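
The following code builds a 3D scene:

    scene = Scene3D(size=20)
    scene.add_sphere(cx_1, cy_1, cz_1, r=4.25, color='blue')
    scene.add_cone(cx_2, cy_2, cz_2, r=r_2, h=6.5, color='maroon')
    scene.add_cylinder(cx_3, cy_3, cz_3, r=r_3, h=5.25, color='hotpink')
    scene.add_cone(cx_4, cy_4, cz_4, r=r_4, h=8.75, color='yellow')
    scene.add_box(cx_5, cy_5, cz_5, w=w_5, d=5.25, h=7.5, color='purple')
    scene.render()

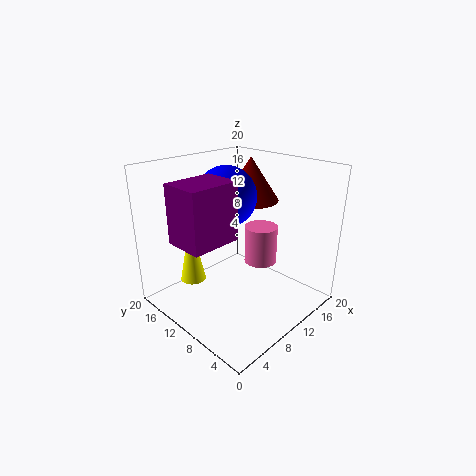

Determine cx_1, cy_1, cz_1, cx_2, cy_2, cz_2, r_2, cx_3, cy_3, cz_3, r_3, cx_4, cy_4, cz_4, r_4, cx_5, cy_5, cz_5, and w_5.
cx_1 = 10.5; cy_1 = 12.75; cz_1 = 15.25; cx_2 = 15.75; cy_2 = 13; cz_2 = 13.5; r_2 = 4.25; cx_3 = 12.25; cy_3 = 7.75; cz_3 = 6.5; r_3 = 2.25; cx_4 = 4.75; cy_4 = 13.75; cz_4 = 4.25; r_4 = 1.75; cx_5 = 0.75; cy_5 = 7.5; cz_5 = 11.5; w_5 = 6.75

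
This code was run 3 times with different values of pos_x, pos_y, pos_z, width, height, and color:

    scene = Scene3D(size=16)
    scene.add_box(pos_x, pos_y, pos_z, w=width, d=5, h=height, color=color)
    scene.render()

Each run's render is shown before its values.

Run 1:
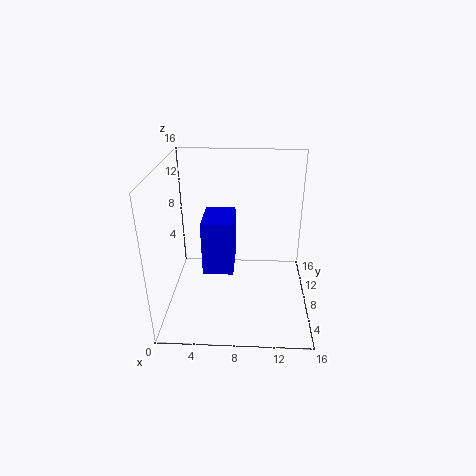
pos_x = 4, pos_y = 7, pos_z = 3.75, width = 3.5, height = 6.25, color = 'blue'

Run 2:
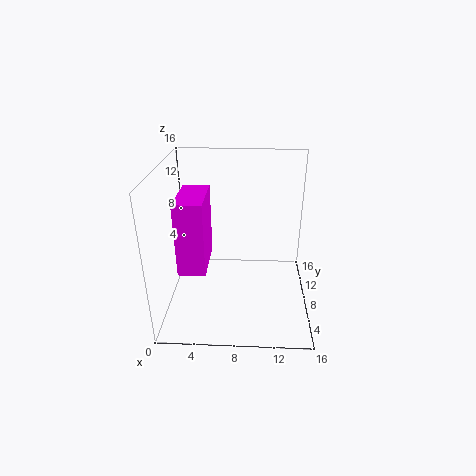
pos_x = 3, pos_y = 0.25, pos_z = 8.25, width = 2.5, height = 6.75, color = 'magenta'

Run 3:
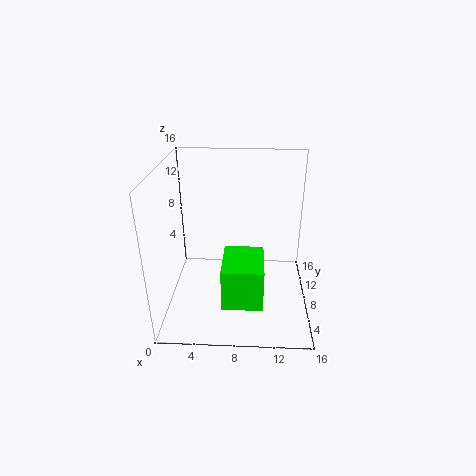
pos_x = 6.75, pos_y = 0.75, pos_z = 4, width = 4, height = 4.25, color = 'lime'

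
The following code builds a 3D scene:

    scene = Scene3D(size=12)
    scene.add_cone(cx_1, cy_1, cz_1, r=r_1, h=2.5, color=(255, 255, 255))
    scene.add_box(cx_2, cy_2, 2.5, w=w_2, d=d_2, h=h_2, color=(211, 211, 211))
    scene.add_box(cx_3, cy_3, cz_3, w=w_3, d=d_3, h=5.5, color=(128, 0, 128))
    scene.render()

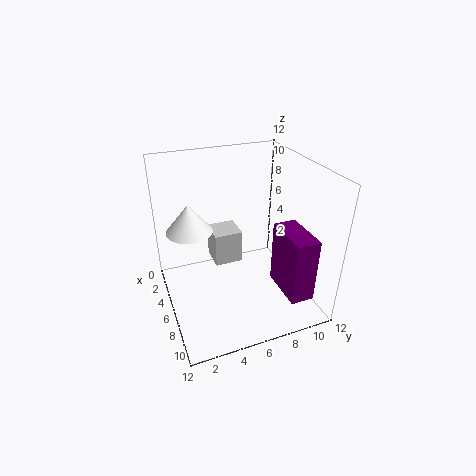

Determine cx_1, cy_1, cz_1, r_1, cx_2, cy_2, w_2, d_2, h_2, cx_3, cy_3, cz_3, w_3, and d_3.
cx_1 = 3.5
cy_1 = 2.5
cz_1 = 6
r_1 = 2
cx_2 = 2
cy_2 = 4.5
w_2 = 2.5
d_2 = 2.5
h_2 = 3
cx_3 = 6.5
cy_3 = 9
cz_3 = 1.5
w_3 = 4
d_3 = 2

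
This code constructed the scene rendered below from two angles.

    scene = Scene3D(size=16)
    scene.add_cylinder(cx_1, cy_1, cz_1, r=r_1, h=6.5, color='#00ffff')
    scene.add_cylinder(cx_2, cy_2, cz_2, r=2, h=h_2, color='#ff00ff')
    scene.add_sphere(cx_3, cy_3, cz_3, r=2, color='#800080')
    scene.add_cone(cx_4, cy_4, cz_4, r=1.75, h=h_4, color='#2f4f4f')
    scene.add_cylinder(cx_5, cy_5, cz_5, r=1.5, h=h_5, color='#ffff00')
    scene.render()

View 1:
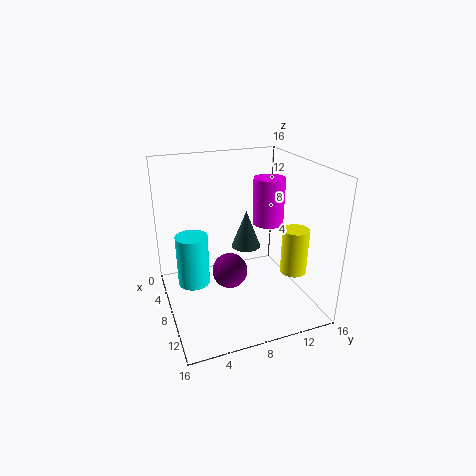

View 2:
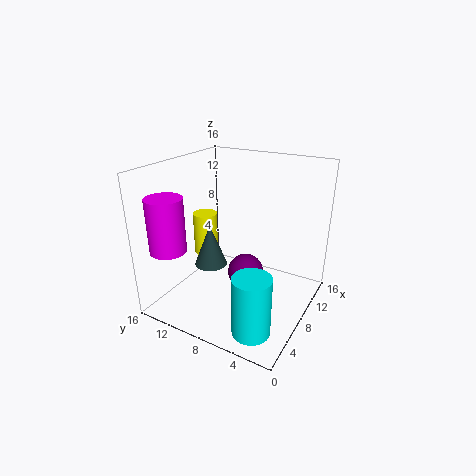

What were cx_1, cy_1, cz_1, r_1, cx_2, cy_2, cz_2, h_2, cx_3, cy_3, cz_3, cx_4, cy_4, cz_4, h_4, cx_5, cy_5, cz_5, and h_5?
cx_1 = 3.25
cy_1 = 3.75
cz_1 = 0.25
r_1 = 2
cx_2 = 3.25
cy_2 = 14
cz_2 = 7
h_2 = 6
cx_3 = 8
cy_3 = 7
cz_3 = 4
cx_4 = 5.5
cy_4 = 10
cz_4 = 5.5
h_4 = 4.5
cx_5 = 10.25
cy_5 = 14
cz_5 = 3.75
h_5 = 5.25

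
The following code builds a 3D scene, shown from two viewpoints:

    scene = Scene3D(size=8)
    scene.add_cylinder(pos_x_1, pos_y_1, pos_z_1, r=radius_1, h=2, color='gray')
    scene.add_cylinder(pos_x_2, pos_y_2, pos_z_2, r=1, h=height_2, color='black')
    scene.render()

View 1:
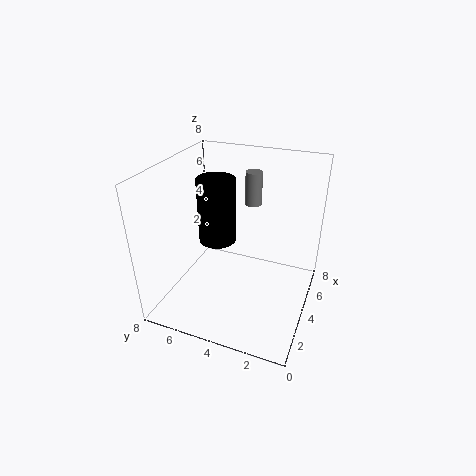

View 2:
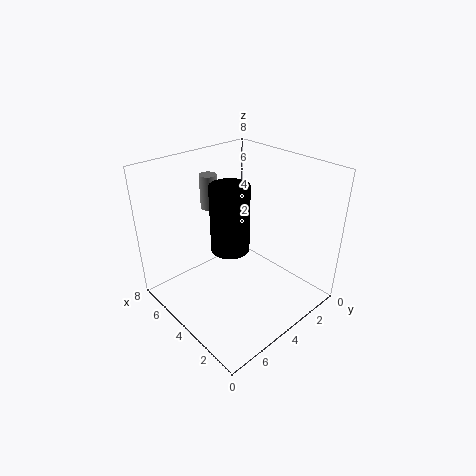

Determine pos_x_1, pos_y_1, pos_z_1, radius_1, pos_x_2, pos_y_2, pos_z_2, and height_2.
pos_x_1 = 6.5
pos_y_1 = 4
pos_z_1 = 5
radius_1 = 0.5
pos_x_2 = 3.5
pos_y_2 = 5
pos_z_2 = 4
height_2 = 3.5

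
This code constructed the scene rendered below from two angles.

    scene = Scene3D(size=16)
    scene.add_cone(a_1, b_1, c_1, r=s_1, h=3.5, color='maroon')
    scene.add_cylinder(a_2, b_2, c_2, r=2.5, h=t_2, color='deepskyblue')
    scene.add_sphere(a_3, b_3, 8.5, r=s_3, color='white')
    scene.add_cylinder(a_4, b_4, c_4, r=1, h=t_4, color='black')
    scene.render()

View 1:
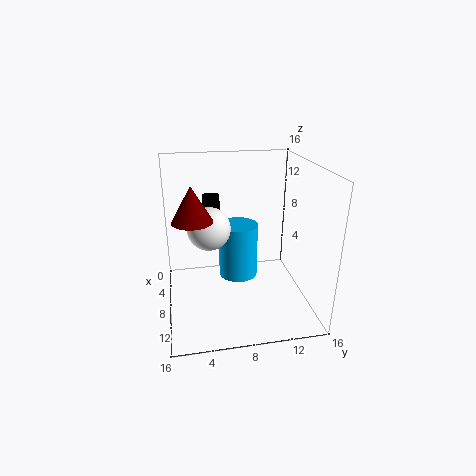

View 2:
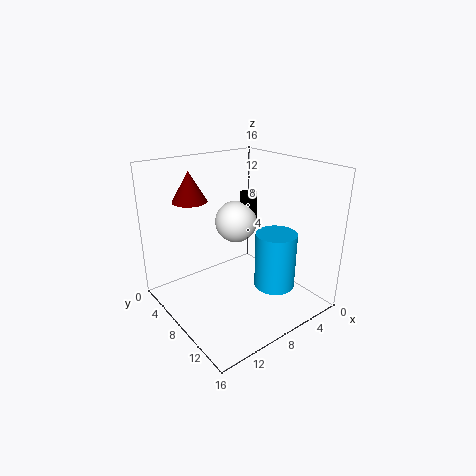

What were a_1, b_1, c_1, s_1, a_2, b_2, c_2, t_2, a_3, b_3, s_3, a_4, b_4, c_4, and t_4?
a_1 = 11
b_1 = 3
c_1 = 11.5
s_1 = 2
a_2 = 3
b_2 = 9
c_2 = 0.5
t_2 = 7
a_3 = 6
b_3 = 5
s_3 = 2.5
a_4 = 4.5
b_4 = 5.5
c_4 = 7.5
t_4 = 4.5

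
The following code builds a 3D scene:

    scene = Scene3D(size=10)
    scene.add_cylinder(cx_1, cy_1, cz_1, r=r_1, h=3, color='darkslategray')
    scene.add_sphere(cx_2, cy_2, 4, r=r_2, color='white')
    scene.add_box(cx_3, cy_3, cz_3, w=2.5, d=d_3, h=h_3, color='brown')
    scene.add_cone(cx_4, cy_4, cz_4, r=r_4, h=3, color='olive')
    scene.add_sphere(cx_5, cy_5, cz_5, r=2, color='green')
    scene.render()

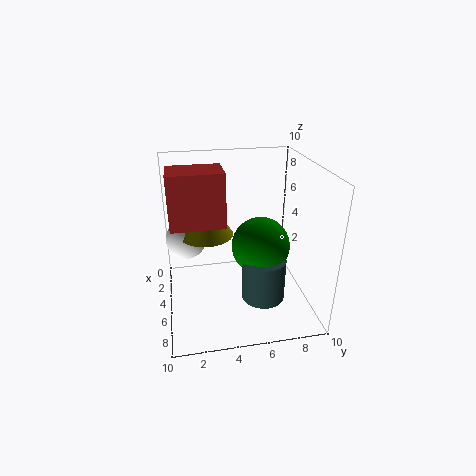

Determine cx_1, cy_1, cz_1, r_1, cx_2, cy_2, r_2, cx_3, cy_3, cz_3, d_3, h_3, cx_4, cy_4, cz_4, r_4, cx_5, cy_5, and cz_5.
cx_1 = 6.5, cy_1 = 6.5, cz_1 = 1, r_1 = 1.5, cx_2 = 2.5, cy_2 = 1.5, r_2 = 1.5, cx_3 = 4, cy_3 = 0.5, cz_3 = 6.5, d_3 = 3.5, h_3 = 3.5, cx_4 = 3, cy_4 = 3, cz_4 = 4.5, r_4 = 2, cx_5 = 5.5, cy_5 = 6.5, cz_5 = 4.5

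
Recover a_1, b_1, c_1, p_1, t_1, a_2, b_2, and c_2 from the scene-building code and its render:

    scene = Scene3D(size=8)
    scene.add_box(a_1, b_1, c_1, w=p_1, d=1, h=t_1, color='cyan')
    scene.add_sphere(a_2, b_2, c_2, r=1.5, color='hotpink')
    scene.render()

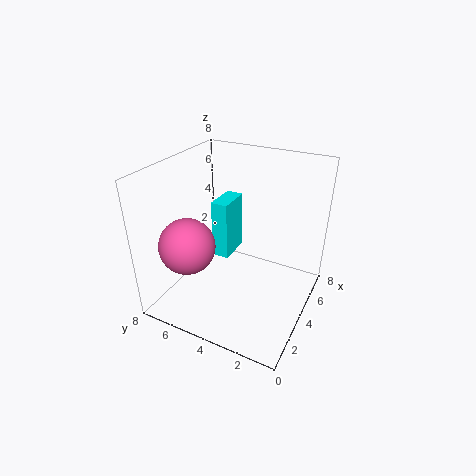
a_1 = 4.5
b_1 = 5
c_1 = 2
p_1 = 2
t_1 = 3.5
a_2 = 2
b_2 = 6
c_2 = 4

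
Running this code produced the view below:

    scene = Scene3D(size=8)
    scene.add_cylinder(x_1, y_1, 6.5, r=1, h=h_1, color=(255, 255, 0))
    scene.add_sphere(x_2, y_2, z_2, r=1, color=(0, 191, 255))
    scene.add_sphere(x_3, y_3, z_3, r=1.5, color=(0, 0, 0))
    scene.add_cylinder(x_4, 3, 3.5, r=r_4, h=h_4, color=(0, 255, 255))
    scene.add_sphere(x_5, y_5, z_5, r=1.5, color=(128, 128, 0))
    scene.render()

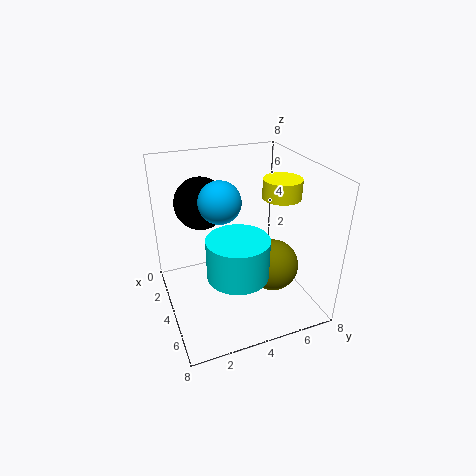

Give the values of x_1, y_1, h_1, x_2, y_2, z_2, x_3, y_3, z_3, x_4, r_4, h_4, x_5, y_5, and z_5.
x_1 = 5
y_1 = 6
h_1 = 1
x_2 = 5.5
y_2 = 2.5
z_2 = 7
x_3 = 2
y_3 = 2.5
z_3 = 5.5
x_4 = 6.5
r_4 = 1.5
h_4 = 2
x_5 = 4.5
y_5 = 6
z_5 = 2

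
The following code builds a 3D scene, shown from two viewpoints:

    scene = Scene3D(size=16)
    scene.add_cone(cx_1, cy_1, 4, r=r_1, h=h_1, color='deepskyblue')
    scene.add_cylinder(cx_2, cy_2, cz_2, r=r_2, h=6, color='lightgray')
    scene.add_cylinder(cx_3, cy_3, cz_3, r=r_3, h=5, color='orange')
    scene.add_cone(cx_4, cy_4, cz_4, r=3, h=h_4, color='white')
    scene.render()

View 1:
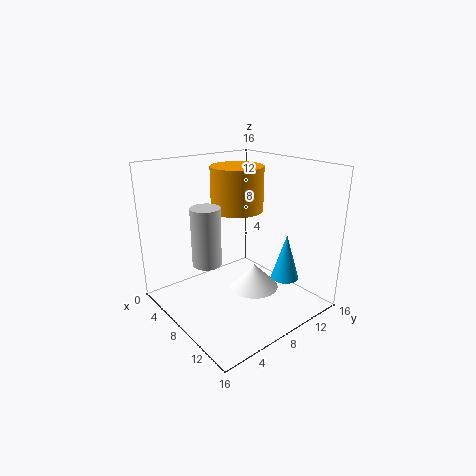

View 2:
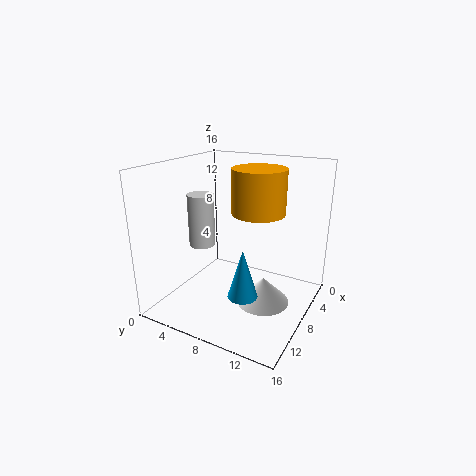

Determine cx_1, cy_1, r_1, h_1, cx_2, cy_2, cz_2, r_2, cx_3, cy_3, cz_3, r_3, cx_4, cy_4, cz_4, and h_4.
cx_1 = 12.5
cy_1 = 11
r_1 = 1.5
h_1 = 5
cx_2 = 8.5
cy_2 = 3.5
cz_2 = 6.5
r_2 = 1.5
cx_3 = 6
cy_3 = 9.5
cz_3 = 10.5
r_3 = 3
cx_4 = 7.5
cy_4 = 11
cz_4 = 0.5
h_4 = 3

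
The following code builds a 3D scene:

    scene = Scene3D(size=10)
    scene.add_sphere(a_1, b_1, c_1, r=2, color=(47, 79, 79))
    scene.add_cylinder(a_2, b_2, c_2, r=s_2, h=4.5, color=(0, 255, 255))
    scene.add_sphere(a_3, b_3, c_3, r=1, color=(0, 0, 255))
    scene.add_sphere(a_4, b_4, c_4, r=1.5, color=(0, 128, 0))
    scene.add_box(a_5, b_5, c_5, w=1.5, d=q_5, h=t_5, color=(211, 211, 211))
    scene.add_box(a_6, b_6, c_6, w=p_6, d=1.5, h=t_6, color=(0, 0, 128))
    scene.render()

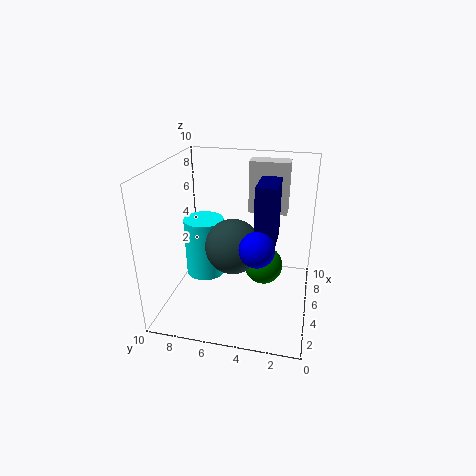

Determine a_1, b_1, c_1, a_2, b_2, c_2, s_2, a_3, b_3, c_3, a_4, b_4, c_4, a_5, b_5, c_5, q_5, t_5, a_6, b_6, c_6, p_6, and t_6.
a_1 = 5.5
b_1 = 5.5
c_1 = 4
a_2 = 6.5
b_2 = 8
c_2 = 1
s_2 = 1.5
a_3 = 1
b_3 = 3
c_3 = 6.5
a_4 = 7.5
b_4 = 3.5
c_4 = 1.5
a_5 = 8.5
b_5 = 2
c_5 = 5.5
q_5 = 3
t_5 = 4
a_6 = 5.5
b_6 = 2.5
c_6 = 4
p_6 = 3
t_6 = 4.5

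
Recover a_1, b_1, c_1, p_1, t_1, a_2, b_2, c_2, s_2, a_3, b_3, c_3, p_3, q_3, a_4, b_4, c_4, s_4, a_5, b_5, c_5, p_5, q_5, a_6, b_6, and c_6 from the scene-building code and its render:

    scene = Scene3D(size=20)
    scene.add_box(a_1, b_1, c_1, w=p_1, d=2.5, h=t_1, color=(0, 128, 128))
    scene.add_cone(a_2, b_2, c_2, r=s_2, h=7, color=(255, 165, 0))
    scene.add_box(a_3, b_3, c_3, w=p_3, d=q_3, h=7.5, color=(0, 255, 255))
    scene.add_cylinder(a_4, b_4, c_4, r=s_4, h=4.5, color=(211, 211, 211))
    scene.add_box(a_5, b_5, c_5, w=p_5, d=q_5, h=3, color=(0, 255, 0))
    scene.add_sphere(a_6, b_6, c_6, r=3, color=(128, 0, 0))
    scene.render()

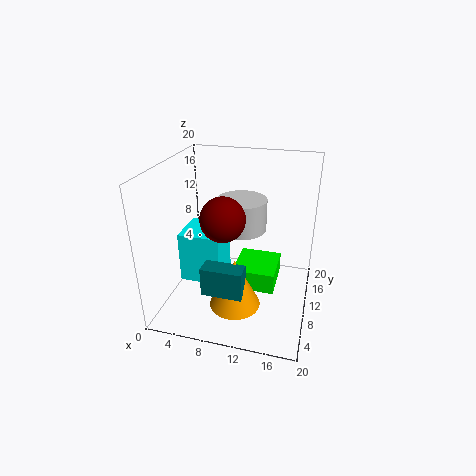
a_1 = 6.5
b_1 = 4
c_1 = 4
p_1 = 5.5
t_1 = 4
a_2 = 10.5
b_2 = 6.5
c_2 = 1.5
s_2 = 3.5
a_3 = 1.5
b_3 = 8.5
c_3 = 2.5
p_3 = 6
q_3 = 6
a_4 = 10
b_4 = 12
c_4 = 10.5
s_4 = 3.5
a_5 = 9.5
b_5 = 8.5
c_5 = 2.5
p_5 = 6
q_5 = 6.5
a_6 = 8.5
b_6 = 8
c_6 = 13.5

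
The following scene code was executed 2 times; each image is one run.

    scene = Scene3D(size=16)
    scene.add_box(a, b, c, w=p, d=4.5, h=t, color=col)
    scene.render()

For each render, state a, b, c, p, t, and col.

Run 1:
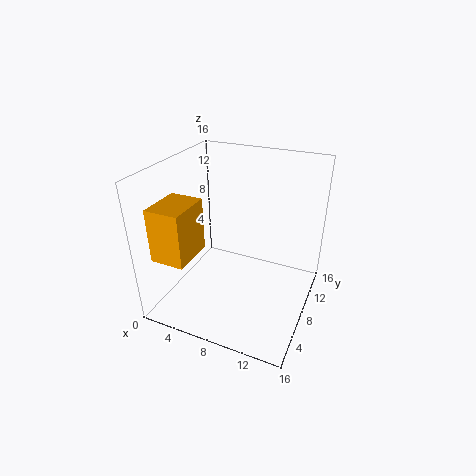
a = 2; b = 0.5; c = 8; p = 3.5; t = 5.5; col = 'orange'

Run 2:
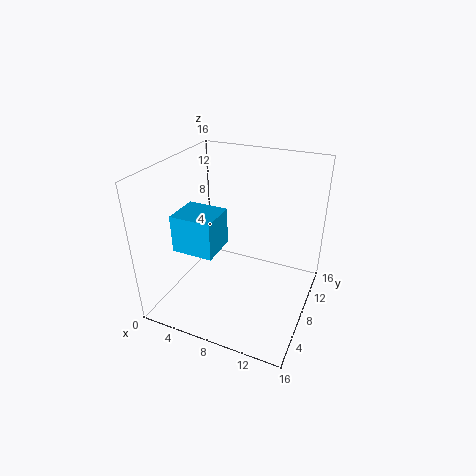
a = 0.5; b = 6; c = 5.5; p = 5; t = 4.5; col = 'deepskyblue'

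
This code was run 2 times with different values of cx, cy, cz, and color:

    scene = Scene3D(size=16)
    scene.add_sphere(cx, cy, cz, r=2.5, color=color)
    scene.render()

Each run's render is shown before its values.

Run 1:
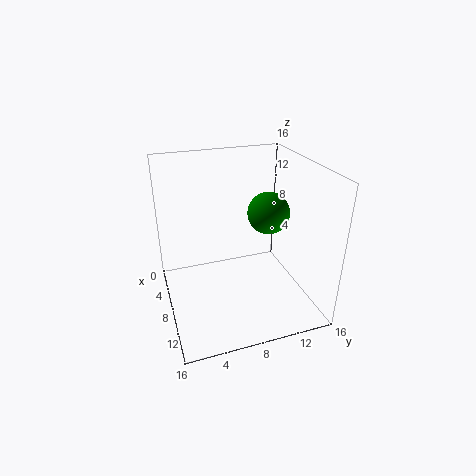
cx = 6
cy = 12.5
cz = 9.5
color = 'green'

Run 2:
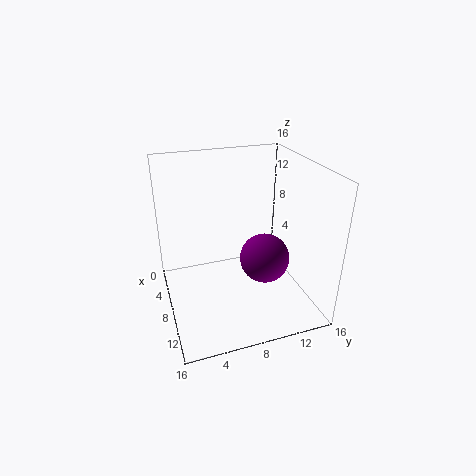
cx = 12
cy = 9.5
cz = 7.5
color = 'purple'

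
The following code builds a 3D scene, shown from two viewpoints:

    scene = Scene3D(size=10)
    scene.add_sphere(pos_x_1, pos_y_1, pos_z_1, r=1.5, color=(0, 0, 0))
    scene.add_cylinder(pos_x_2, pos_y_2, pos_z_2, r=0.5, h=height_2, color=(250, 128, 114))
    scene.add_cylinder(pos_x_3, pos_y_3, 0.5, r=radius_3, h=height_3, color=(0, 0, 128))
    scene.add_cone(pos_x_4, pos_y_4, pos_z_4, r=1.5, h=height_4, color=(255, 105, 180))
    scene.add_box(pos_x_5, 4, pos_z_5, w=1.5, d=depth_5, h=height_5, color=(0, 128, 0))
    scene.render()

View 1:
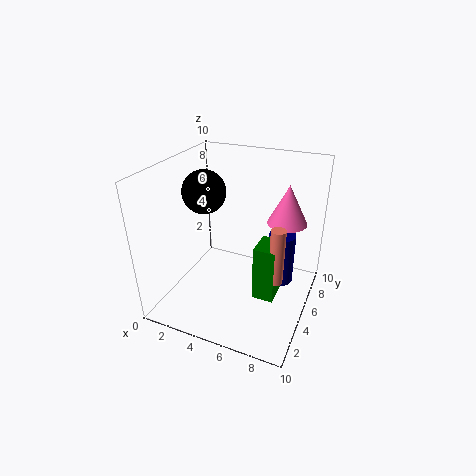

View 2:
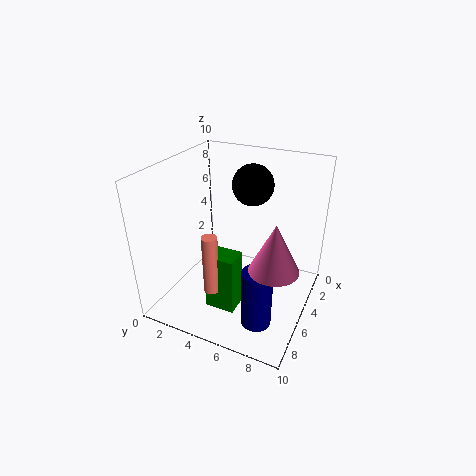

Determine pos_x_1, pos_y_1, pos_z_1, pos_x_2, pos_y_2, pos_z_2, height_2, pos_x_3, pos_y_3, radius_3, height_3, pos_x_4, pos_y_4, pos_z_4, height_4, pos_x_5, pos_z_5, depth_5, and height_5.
pos_x_1 = 2.5, pos_y_1 = 5, pos_z_1 = 8, pos_x_2 = 8, pos_y_2 = 4.5, pos_z_2 = 2.5, height_2 = 4, pos_x_3 = 7.5, pos_y_3 = 7.5, radius_3 = 1, height_3 = 4, pos_x_4 = 7.5, pos_y_4 = 8.5, pos_z_4 = 5, height_4 = 3, pos_x_5 = 6.5, pos_z_5 = 1, depth_5 = 2, height_5 = 4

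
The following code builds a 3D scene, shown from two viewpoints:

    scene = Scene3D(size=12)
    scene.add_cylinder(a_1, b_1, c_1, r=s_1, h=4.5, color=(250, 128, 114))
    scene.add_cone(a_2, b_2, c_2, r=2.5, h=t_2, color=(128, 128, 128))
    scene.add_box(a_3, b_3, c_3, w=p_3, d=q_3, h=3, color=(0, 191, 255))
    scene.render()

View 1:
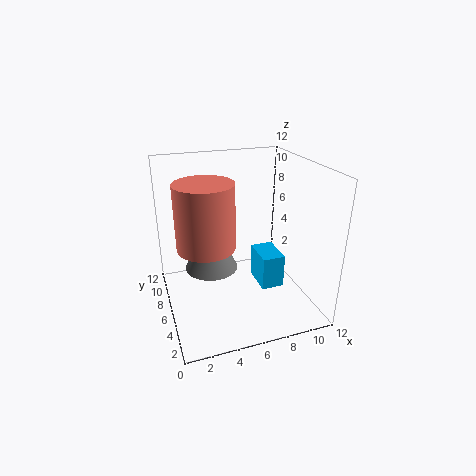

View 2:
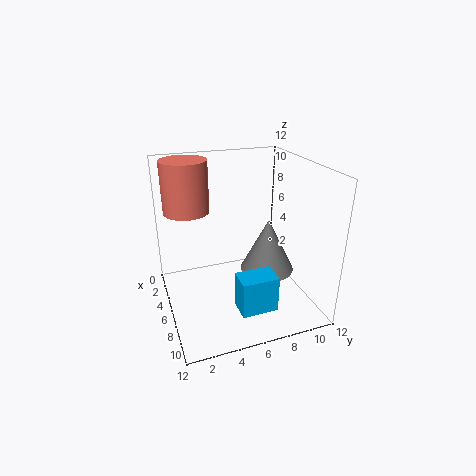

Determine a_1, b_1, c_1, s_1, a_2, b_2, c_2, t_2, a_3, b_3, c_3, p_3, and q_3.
a_1 = 2.5
b_1 = 2.5
c_1 = 7.5
s_1 = 2
a_2 = 4.5
b_2 = 9.5
c_2 = 1.5
t_2 = 5
a_3 = 8
b_3 = 5
c_3 = 1
p_3 = 2
q_3 = 3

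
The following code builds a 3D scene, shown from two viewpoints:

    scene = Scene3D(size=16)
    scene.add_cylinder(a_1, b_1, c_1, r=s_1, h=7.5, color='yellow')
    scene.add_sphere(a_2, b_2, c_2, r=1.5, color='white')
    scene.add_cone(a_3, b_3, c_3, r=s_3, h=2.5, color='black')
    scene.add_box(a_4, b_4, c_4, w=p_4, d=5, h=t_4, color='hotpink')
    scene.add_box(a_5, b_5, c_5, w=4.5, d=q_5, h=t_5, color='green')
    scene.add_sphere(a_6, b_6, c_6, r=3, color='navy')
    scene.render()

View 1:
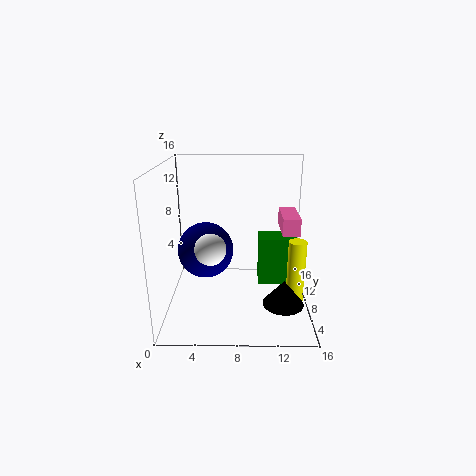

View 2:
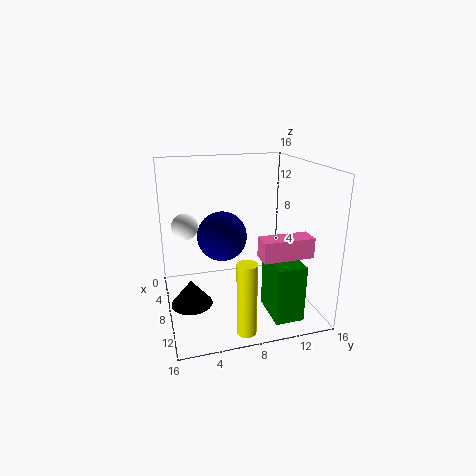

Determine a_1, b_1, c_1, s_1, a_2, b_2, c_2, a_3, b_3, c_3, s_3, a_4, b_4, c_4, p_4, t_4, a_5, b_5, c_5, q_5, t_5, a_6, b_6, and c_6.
a_1 = 14.5, b_1 = 7, c_1 = 0.5, s_1 = 1, a_2 = 5.5, b_2 = 2.5, c_2 = 9, a_3 = 12.5, b_3 = 2, c_3 = 3.5, s_3 = 2, a_4 = 13, b_4 = 8.5, c_4 = 8, p_4 = 2, t_4 = 2, a_5 = 10.5, b_5 = 10, c_5 = 1, q_5 = 3, t_5 = 6, a_6 = 4.5, b_6 = 7, c_6 = 7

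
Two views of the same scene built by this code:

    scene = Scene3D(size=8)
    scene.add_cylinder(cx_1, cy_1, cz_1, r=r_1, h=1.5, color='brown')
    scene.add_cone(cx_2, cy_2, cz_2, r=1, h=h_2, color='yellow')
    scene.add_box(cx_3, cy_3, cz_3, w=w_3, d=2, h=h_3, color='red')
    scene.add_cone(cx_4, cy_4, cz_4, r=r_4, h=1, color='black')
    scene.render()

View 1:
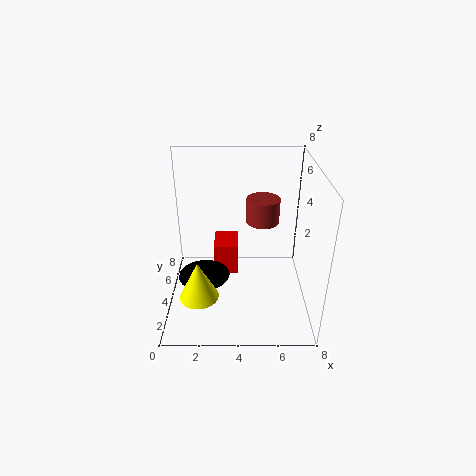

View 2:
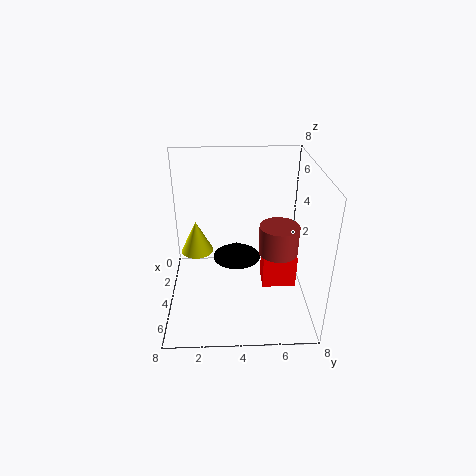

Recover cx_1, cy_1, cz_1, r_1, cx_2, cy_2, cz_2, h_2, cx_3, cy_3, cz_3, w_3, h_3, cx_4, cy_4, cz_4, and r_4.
cx_1 = 5.5
cy_1 = 6
cz_1 = 4
r_1 = 1
cx_2 = 2
cy_2 = 1.5
cz_2 = 2
h_2 = 2
cx_3 = 2.5
cy_3 = 5.5
cz_3 = 0.5
w_3 = 1.5
h_3 = 2
cx_4 = 2
cy_4 = 4
cz_4 = 1.5
r_4 = 1.5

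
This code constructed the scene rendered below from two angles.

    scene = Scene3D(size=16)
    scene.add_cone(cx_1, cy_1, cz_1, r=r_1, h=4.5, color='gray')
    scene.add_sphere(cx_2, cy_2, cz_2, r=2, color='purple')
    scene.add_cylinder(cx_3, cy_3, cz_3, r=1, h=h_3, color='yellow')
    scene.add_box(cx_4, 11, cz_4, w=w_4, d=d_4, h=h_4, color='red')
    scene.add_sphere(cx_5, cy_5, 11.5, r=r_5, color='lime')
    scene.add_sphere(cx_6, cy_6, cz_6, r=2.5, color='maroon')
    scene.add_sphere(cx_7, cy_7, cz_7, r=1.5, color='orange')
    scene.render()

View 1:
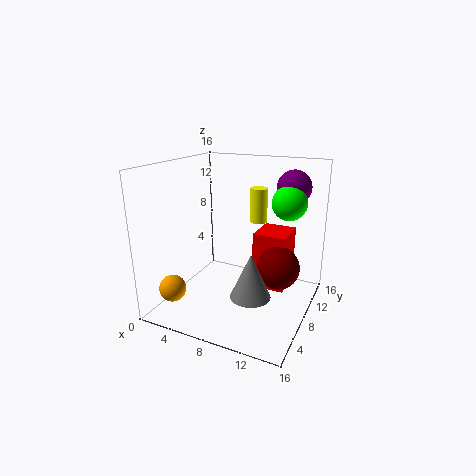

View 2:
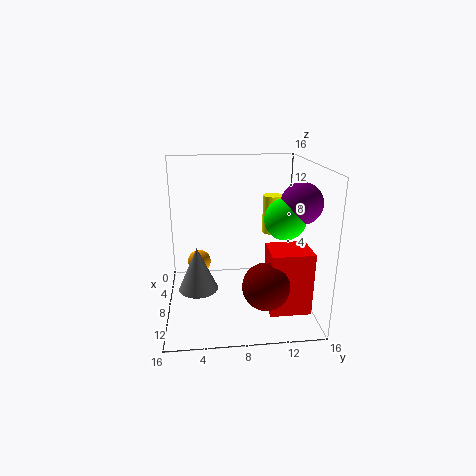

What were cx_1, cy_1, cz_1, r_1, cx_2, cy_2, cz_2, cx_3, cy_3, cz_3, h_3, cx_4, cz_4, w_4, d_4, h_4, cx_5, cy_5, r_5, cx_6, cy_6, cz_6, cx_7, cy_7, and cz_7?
cx_1 = 11.5; cy_1 = 3.5; cz_1 = 4; r_1 = 2; cx_2 = 12.5; cy_2 = 13.5; cz_2 = 13; cx_3 = 9; cy_3 = 11.5; cz_3 = 9; h_3 = 4; cx_4 = 8.5; cz_4 = 0.5; w_4 = 4; d_4 = 4.5; h_4 = 7; cx_5 = 12.5; cy_5 = 12; r_5 = 2; cx_6 = 12; cy_6 = 10.5; cz_6 = 4; cx_7 = 2; cy_7 = 3.5; cz_7 = 2.5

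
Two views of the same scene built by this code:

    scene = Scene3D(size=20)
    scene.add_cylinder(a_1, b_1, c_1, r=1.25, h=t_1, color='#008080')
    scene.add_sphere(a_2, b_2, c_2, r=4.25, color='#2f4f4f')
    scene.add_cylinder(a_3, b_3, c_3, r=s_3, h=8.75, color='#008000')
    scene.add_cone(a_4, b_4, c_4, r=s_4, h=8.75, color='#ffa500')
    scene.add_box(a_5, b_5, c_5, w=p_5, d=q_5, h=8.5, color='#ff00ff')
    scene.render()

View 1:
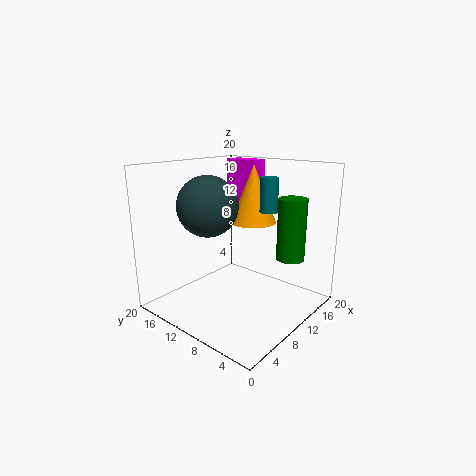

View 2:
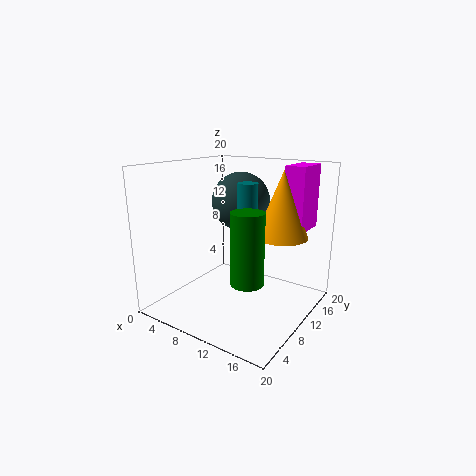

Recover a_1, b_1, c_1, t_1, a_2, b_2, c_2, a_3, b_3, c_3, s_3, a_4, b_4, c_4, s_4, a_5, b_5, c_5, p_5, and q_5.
a_1 = 13.25; b_1 = 7.25; c_1 = 13.5; t_1 = 4.75; a_2 = 8; b_2 = 13.75; c_2 = 14.25; a_3 = 15; b_3 = 4.5; c_3 = 6.75; s_3 = 2; a_4 = 15.75; b_4 = 11.75; c_4 = 10.75; s_4 = 3.5; a_5 = 15.75; b_5 = 11.75; c_5 = 11.5; p_5 = 2.75; q_5 = 5.25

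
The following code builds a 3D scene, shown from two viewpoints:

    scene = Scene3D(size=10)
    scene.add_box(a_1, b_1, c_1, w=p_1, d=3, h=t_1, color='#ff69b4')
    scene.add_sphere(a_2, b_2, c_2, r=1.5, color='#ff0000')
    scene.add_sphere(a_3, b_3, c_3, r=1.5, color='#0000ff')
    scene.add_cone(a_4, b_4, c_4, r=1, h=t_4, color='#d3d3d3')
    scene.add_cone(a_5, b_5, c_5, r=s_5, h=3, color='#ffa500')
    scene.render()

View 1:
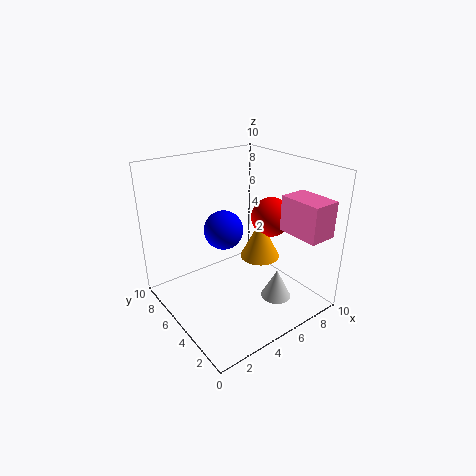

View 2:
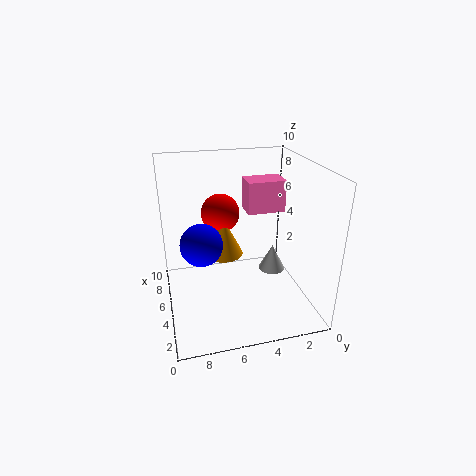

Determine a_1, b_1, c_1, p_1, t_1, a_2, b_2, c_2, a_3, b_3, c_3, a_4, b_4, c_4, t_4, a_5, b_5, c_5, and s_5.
a_1 = 7.5; b_1 = 0.5; c_1 = 5.5; p_1 = 2; t_1 = 2.5; a_2 = 8.5; b_2 = 5.5; c_2 = 5.5; a_3 = 5.5; b_3 = 7.5; c_3 = 4.5; a_4 = 6; b_4 = 2; c_4 = 1.5; t_4 = 2; a_5 = 7.5; b_5 = 5.5; c_5 = 2.5; s_5 = 1.5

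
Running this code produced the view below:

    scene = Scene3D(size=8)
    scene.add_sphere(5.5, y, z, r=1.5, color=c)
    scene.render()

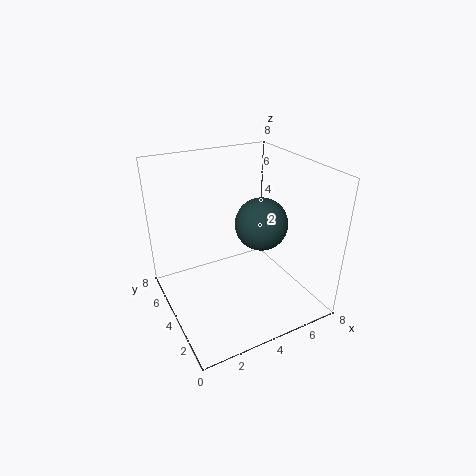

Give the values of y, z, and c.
y = 4
z = 4.5
c = 'darkslategray'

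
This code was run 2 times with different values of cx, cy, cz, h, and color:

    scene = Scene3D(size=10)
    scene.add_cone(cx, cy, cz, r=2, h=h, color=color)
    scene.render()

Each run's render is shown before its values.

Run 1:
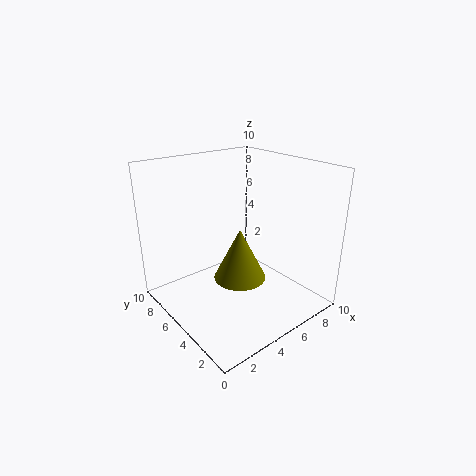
cx = 6
cy = 6
cz = 1
h = 4
color = 'olive'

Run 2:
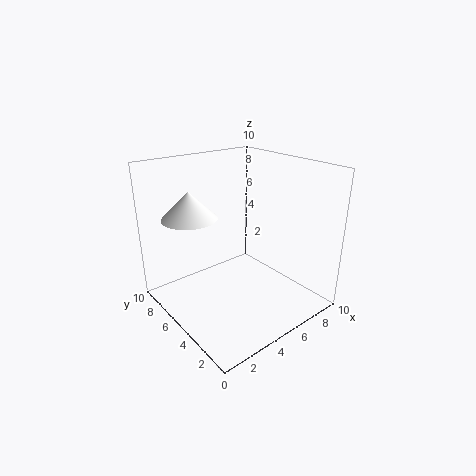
cx = 3
cy = 8
cz = 6
h = 2
color = 'white'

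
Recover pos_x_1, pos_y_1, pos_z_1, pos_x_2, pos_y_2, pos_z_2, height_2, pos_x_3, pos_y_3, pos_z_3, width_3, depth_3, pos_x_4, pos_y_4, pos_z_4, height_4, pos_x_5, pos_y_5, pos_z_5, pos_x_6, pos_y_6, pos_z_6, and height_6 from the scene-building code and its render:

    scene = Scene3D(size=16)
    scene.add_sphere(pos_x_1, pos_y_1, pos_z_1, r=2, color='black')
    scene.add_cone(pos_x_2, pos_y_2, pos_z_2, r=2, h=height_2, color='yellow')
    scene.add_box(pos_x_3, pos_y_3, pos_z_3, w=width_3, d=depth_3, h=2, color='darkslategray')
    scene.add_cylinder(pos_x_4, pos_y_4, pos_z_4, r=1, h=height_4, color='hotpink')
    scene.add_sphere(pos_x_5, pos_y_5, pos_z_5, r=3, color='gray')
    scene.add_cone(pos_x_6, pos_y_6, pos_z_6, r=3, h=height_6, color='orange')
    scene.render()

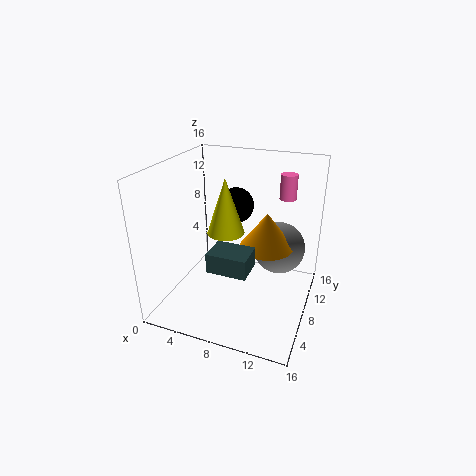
pos_x_1 = 7; pos_y_1 = 10; pos_z_1 = 11; pos_x_2 = 7; pos_y_2 = 7; pos_z_2 = 9; height_2 = 6; pos_x_3 = 7; pos_y_3 = 2; pos_z_3 = 7; width_3 = 4; depth_3 = 3; pos_x_4 = 12; pos_y_4 = 14; pos_z_4 = 11; height_4 = 3; pos_x_5 = 12; pos_y_5 = 11; pos_z_5 = 6; pos_x_6 = 11; pos_y_6 = 9; pos_z_6 = 7; height_6 = 4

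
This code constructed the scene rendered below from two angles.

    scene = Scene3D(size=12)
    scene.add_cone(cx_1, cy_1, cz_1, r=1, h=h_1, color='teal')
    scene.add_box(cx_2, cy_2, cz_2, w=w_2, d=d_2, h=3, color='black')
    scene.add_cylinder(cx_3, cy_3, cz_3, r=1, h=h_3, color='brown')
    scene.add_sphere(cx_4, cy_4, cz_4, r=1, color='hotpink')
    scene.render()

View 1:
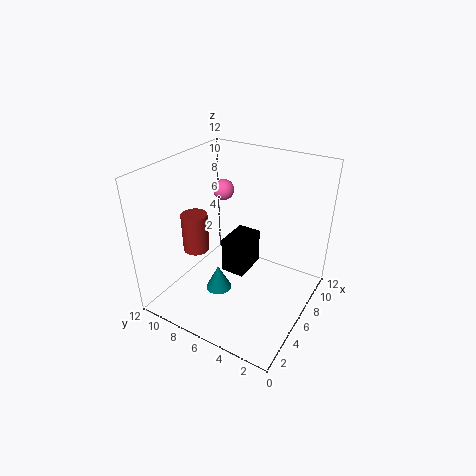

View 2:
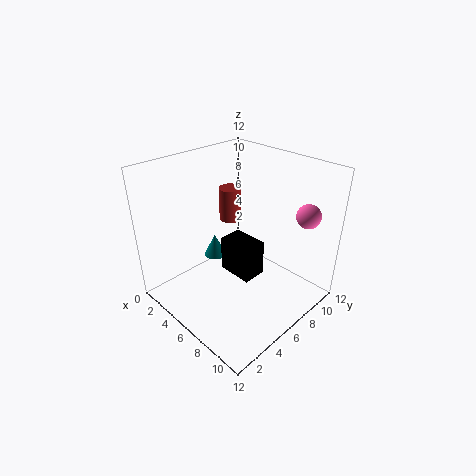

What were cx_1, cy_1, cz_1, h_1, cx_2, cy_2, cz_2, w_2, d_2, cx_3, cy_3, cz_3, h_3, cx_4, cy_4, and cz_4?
cx_1 = 3, cy_1 = 6, cz_1 = 3, h_1 = 2, cx_2 = 5, cy_2 = 5, cz_2 = 3, w_2 = 3, d_2 = 2, cx_3 = 3, cy_3 = 8, cz_3 = 6, h_3 = 3, cx_4 = 10, cy_4 = 10, cz_4 = 8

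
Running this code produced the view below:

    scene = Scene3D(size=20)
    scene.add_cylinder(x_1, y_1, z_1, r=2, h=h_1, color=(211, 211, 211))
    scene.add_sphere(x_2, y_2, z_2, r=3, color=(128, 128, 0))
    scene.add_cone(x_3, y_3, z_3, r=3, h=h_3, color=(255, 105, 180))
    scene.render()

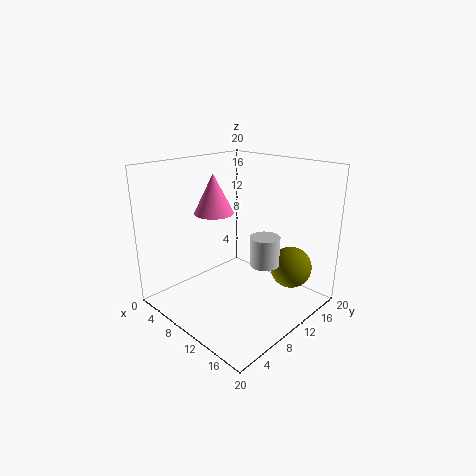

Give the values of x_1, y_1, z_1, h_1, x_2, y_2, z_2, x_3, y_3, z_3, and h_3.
x_1 = 14, y_1 = 11, z_1 = 7, h_1 = 4, x_2 = 15, y_2 = 16, z_2 = 5, x_3 = 4, y_3 = 11, z_3 = 12, h_3 = 6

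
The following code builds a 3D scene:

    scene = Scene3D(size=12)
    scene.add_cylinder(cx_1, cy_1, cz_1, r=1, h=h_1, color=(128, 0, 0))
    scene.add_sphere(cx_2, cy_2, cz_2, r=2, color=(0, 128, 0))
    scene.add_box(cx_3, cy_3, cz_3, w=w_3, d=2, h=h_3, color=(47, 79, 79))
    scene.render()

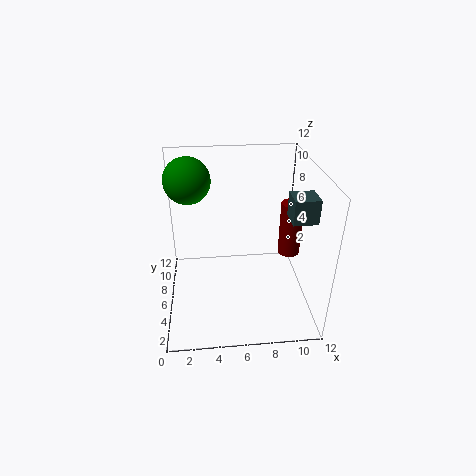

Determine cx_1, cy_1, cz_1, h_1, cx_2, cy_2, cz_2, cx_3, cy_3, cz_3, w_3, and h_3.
cx_1 = 11; cy_1 = 8; cz_1 = 3; h_1 = 5; cx_2 = 2; cy_2 = 9; cz_2 = 10; cx_3 = 10; cy_3 = 4; cz_3 = 8; w_3 = 2; h_3 = 2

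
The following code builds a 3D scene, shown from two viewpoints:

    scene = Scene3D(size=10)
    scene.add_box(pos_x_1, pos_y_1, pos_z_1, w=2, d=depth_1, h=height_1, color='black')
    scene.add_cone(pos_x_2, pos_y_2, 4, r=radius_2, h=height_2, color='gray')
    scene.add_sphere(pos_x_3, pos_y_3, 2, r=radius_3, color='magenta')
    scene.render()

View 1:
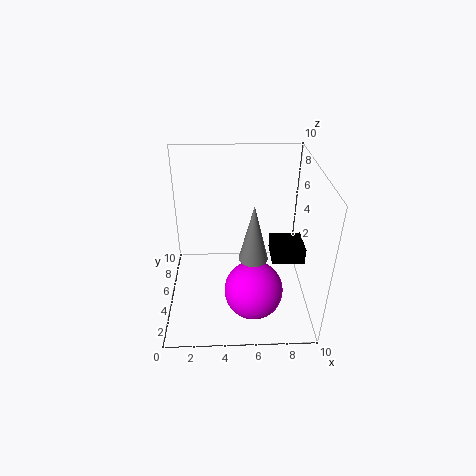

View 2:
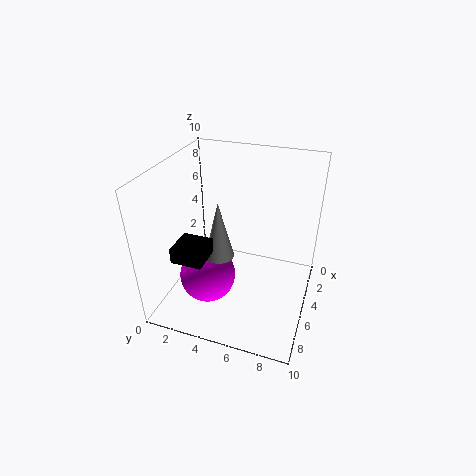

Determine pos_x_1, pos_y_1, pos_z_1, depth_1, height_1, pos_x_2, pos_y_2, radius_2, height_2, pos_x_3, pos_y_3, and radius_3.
pos_x_1 = 7
pos_y_1 = 2
pos_z_1 = 5
depth_1 = 2
height_1 = 1
pos_x_2 = 6
pos_y_2 = 4
radius_2 = 1
height_2 = 4
pos_x_3 = 6
pos_y_3 = 3
radius_3 = 2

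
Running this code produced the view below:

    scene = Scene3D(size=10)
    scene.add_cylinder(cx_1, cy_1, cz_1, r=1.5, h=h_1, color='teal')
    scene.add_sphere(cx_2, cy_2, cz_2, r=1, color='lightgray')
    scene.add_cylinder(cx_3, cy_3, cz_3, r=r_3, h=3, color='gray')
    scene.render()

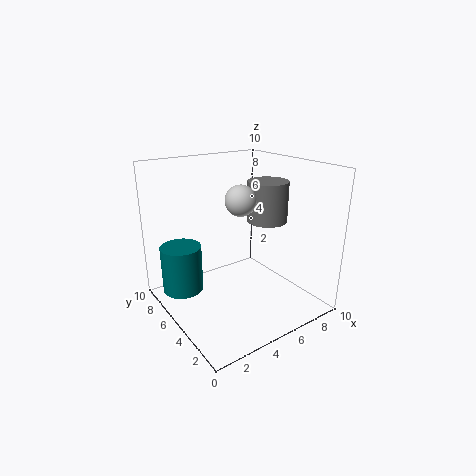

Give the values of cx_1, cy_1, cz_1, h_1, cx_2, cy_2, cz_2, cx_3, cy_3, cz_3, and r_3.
cx_1 = 2
cy_1 = 8
cz_1 = 0.5
h_1 = 3.5
cx_2 = 4.5
cy_2 = 4
cz_2 = 8
cx_3 = 8
cy_3 = 5.5
cz_3 = 5.5
r_3 = 1.5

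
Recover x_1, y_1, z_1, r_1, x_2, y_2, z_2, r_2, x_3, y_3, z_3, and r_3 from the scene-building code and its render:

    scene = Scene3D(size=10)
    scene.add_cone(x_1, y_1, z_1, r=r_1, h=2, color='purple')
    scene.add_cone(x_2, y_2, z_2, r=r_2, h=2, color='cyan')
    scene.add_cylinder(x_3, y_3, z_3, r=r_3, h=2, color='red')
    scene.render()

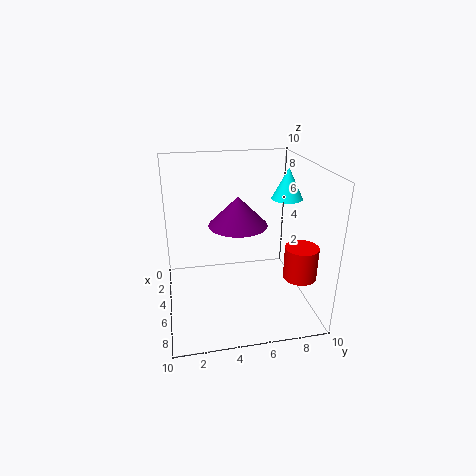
x_1 = 5
y_1 = 5
z_1 = 6
r_1 = 2
x_2 = 6
y_2 = 8
z_2 = 8
r_2 = 1
x_3 = 9
y_3 = 8
z_3 = 4
r_3 = 1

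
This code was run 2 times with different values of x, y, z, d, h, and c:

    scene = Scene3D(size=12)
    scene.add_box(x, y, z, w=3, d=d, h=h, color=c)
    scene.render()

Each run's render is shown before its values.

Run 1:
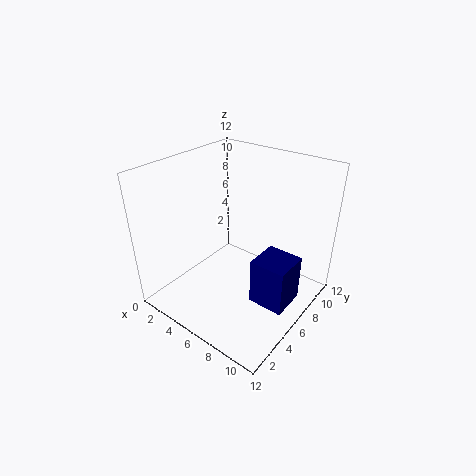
x = 8; y = 5; z = 1; d = 3; h = 4; c = 'navy'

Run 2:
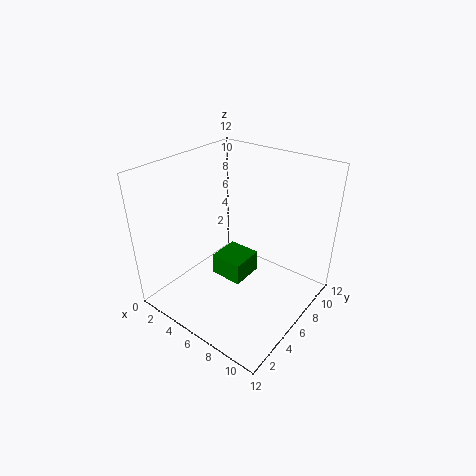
x = 3; y = 6; z = 1; d = 3; h = 2; c = 'green'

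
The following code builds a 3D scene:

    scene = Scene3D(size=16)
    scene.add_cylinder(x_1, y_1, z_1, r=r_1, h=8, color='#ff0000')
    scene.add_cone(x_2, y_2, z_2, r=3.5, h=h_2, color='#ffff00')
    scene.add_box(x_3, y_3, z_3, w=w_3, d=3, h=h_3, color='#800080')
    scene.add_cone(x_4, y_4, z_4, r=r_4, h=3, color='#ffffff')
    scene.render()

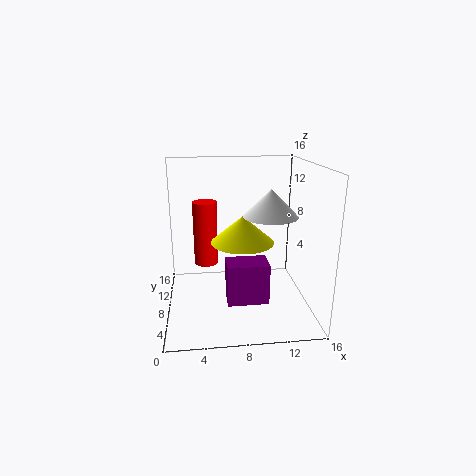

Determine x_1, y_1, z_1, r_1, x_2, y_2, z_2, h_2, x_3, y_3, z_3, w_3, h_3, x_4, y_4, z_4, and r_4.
x_1 = 4.5; y_1 = 13; z_1 = 3; r_1 = 1.5; x_2 = 8.5; y_2 = 8; z_2 = 7.5; h_2 = 3; x_3 = 6.5; y_3 = 4.5; z_3 = 1.5; w_3 = 4.5; h_3 = 4.5; x_4 = 11.5; y_4 = 7.5; z_4 = 10.5; r_4 = 3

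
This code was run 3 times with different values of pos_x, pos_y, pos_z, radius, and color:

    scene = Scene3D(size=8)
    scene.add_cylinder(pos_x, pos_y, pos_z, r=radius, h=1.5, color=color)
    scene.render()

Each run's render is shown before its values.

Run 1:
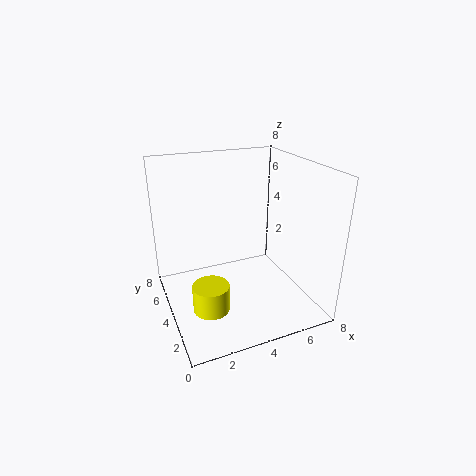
pos_x = 2
pos_y = 3
pos_z = 0.5
radius = 1
color = 'yellow'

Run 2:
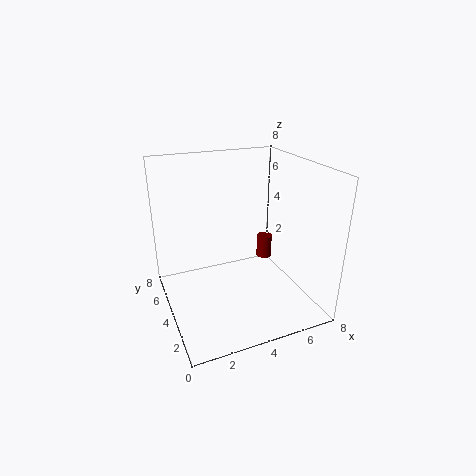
pos_x = 7
pos_y = 6.5
pos_z = 1
radius = 0.5
color = 'maroon'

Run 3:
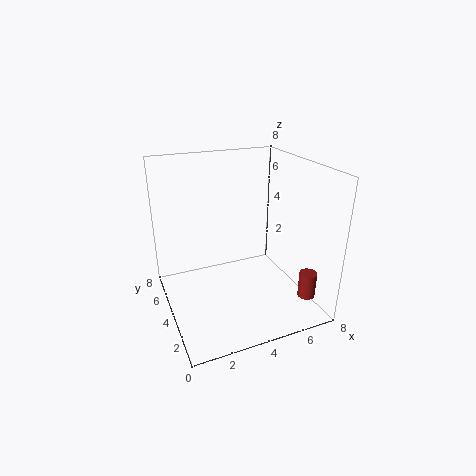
pos_x = 7.5
pos_y = 2
pos_z = 0.5
radius = 0.5
color = 'brown'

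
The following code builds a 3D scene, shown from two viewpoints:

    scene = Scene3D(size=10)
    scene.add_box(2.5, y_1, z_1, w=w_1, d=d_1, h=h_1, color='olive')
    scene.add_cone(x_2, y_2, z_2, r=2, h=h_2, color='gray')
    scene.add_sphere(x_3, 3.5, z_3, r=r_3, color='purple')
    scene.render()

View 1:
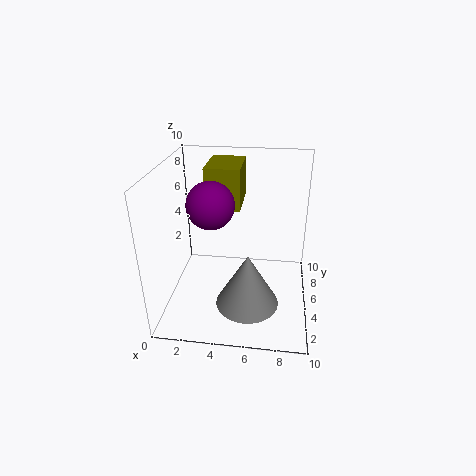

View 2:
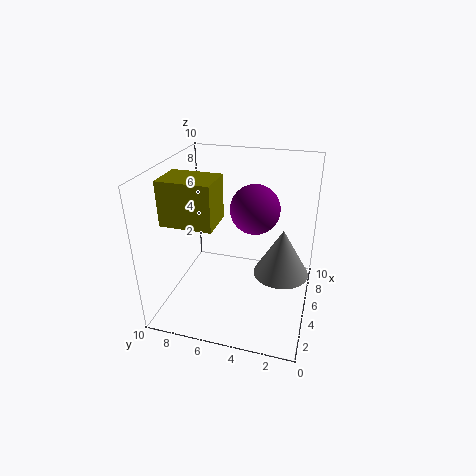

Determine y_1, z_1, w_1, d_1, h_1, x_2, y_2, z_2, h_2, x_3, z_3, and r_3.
y_1 = 6, z_1 = 6.5, w_1 = 2.5, d_1 = 3.5, h_1 = 3, x_2 = 6, y_2 = 2, z_2 = 2, h_2 = 3.5, x_3 = 3.5, z_3 = 8, r_3 = 1.5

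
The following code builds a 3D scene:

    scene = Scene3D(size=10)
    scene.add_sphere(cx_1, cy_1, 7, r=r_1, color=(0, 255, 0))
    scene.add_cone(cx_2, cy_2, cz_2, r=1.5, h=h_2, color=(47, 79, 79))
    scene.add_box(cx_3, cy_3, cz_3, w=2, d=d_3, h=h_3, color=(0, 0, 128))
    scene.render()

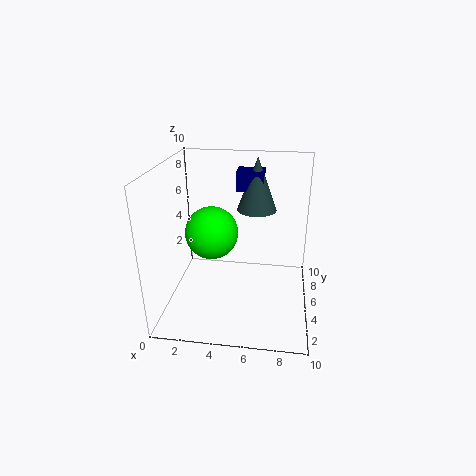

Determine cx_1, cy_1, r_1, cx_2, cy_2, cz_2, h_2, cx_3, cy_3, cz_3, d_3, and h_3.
cx_1 = 4
cy_1 = 1.5
r_1 = 1.5
cx_2 = 6
cy_2 = 8
cz_2 = 6
h_2 = 4
cx_3 = 4.5
cy_3 = 7.5
cz_3 = 7.5
d_3 = 1.5
h_3 = 1.5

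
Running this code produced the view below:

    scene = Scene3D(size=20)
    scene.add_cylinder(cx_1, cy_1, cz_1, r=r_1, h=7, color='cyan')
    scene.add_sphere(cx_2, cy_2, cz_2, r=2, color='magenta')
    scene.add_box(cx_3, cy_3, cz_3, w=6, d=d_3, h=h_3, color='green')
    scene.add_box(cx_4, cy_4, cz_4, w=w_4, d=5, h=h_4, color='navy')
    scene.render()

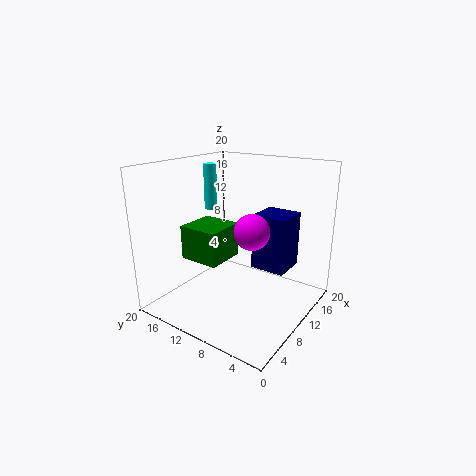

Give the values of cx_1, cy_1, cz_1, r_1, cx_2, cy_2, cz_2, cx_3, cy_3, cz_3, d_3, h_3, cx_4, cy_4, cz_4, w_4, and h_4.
cx_1 = 14, cy_1 = 18, cz_1 = 12, r_1 = 1, cx_2 = 4, cy_2 = 4, cz_2 = 14, cx_3 = 7, cy_3 = 12, cz_3 = 6, d_3 = 6, h_3 = 5, cx_4 = 12, cy_4 = 4, cz_4 = 5, w_4 = 5, h_4 = 8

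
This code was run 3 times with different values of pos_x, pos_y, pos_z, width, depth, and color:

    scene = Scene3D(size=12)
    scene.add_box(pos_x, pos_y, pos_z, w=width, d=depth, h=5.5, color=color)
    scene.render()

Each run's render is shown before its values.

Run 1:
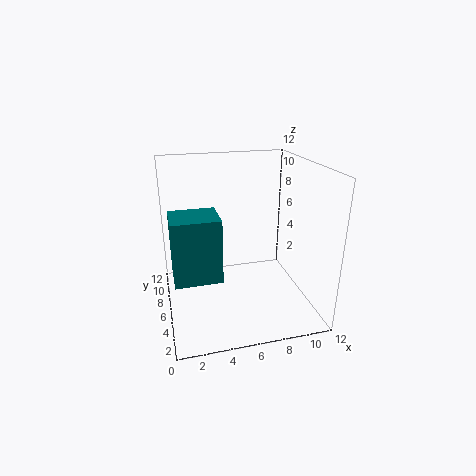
pos_x = 0.5; pos_y = 5; pos_z = 2.5; width = 4; depth = 3.5; color = 'teal'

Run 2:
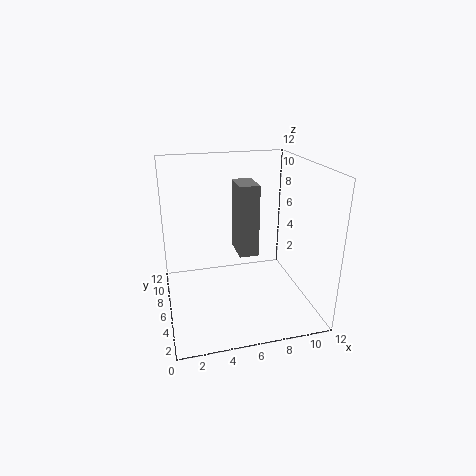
pos_x = 5.5; pos_y = 3.5; pos_z = 5.5; width = 1.5; depth = 2.5; color = 'gray'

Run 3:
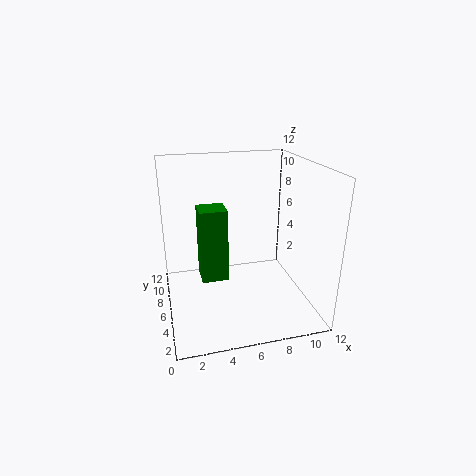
pos_x = 2.5; pos_y = 3; pos_z = 4; width = 2; depth = 2; color = 'green'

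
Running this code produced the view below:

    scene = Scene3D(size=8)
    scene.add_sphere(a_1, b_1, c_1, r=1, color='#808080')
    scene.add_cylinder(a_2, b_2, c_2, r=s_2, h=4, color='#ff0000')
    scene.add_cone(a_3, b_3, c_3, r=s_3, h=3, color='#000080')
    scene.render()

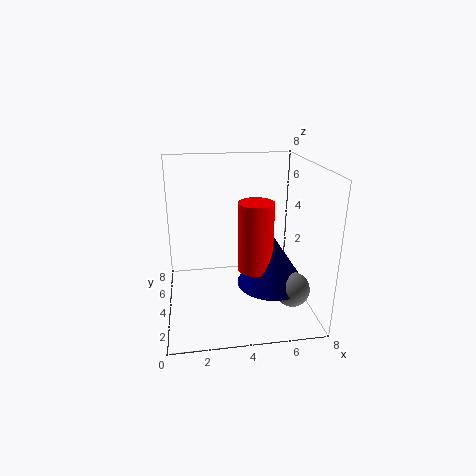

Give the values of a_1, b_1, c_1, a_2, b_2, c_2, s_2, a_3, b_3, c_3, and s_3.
a_1 = 7, b_1 = 3, c_1 = 1, a_2 = 5, b_2 = 4, c_2 = 2, s_2 = 1, a_3 = 6, b_3 = 4, c_3 = 1, s_3 = 2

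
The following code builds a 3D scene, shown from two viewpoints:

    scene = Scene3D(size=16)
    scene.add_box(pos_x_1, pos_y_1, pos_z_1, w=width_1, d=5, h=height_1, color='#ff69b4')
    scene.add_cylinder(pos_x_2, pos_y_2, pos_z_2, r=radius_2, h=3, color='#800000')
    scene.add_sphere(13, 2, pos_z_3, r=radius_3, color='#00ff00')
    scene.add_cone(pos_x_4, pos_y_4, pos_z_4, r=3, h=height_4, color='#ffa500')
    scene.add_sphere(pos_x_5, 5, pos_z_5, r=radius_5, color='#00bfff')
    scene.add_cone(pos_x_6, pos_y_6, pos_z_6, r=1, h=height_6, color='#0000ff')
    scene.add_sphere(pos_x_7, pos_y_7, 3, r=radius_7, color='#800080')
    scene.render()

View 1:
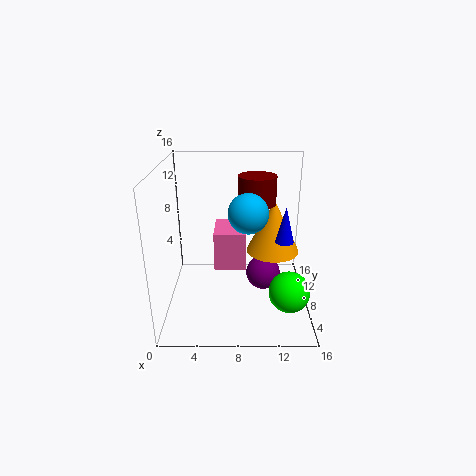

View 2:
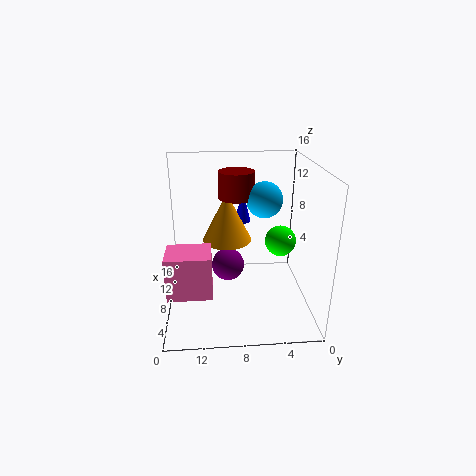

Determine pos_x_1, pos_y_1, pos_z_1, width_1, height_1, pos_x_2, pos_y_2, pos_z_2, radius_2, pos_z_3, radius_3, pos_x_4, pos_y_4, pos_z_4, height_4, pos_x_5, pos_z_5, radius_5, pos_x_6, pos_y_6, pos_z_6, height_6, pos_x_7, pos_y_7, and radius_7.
pos_x_1 = 5
pos_y_1 = 11
pos_z_1 = 2
width_1 = 4
height_1 = 5
pos_x_2 = 10
pos_y_2 = 8
pos_z_2 = 12
radius_2 = 2
pos_z_3 = 5
radius_3 = 2
pos_x_4 = 12
pos_y_4 = 9
pos_z_4 = 6
height_4 = 6
pos_x_5 = 9
pos_z_5 = 12
radius_5 = 2
pos_x_6 = 13
pos_y_6 = 7
pos_z_6 = 8
height_6 = 4
pos_x_7 = 11
pos_y_7 = 9
radius_7 = 2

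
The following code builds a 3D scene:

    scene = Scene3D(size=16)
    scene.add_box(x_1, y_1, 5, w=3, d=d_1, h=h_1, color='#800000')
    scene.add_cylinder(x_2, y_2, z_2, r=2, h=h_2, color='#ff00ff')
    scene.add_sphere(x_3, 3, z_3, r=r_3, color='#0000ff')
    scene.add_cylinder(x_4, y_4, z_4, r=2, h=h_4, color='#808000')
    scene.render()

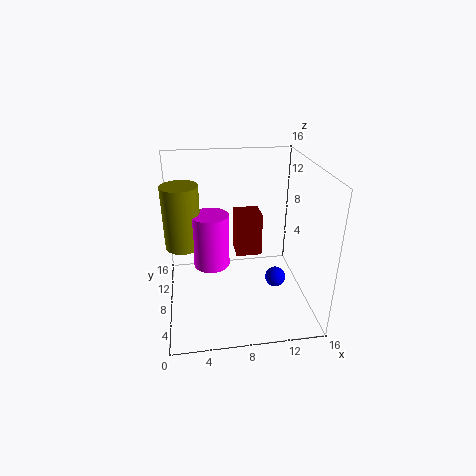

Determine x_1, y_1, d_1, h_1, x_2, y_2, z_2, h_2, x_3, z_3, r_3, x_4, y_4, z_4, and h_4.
x_1 = 8
y_1 = 9
d_1 = 3
h_1 = 5
x_2 = 5
y_2 = 8
z_2 = 5
h_2 = 6
x_3 = 11
z_3 = 6
r_3 = 1
x_4 = 2
y_4 = 9
z_4 = 7
h_4 = 7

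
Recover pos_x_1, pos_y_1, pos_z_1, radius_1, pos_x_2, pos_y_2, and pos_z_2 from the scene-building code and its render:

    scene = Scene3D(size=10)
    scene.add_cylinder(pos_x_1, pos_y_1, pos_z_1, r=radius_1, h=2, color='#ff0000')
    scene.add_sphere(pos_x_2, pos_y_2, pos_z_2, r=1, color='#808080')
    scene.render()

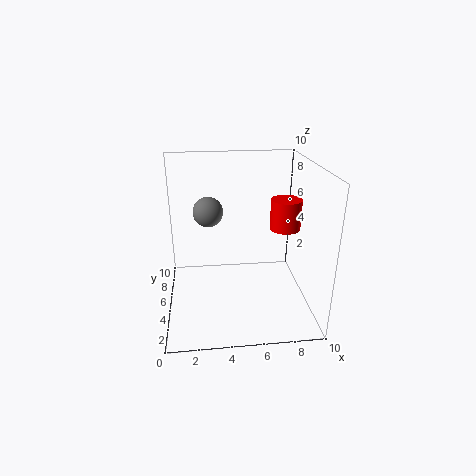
pos_x_1 = 8
pos_y_1 = 4
pos_z_1 = 6
radius_1 = 1
pos_x_2 = 3
pos_y_2 = 5
pos_z_2 = 7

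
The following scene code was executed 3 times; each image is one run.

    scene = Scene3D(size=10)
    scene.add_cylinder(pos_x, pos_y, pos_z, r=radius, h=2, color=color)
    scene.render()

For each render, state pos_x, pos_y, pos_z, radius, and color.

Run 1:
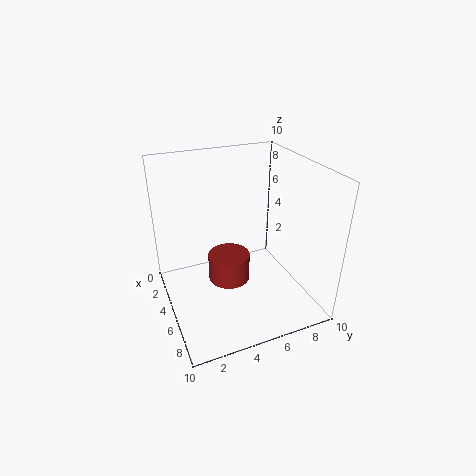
pos_x = 4.5
pos_y = 4.5
pos_z = 1.5
radius = 1.5
color = 'brown'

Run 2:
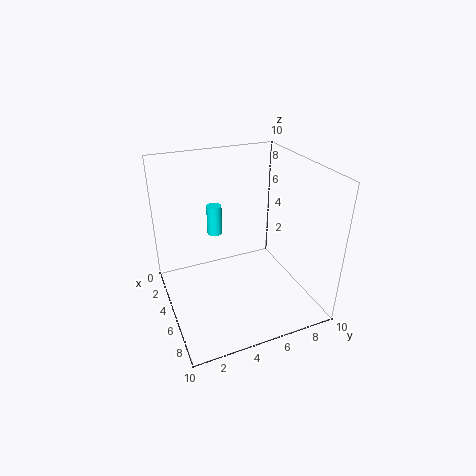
pos_x = 4.5
pos_y = 3.5
pos_z = 5.5
radius = 0.5
color = 'cyan'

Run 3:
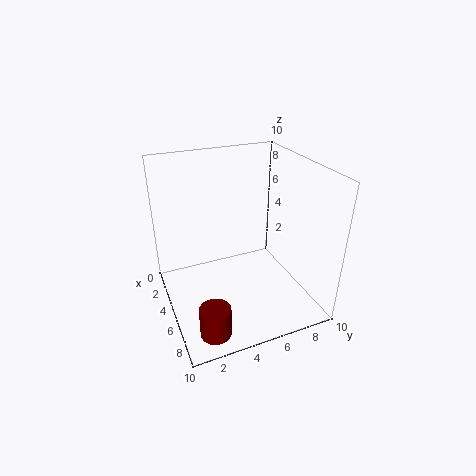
pos_x = 8.5
pos_y = 2
pos_z = 0.5
radius = 1
color = 'maroon'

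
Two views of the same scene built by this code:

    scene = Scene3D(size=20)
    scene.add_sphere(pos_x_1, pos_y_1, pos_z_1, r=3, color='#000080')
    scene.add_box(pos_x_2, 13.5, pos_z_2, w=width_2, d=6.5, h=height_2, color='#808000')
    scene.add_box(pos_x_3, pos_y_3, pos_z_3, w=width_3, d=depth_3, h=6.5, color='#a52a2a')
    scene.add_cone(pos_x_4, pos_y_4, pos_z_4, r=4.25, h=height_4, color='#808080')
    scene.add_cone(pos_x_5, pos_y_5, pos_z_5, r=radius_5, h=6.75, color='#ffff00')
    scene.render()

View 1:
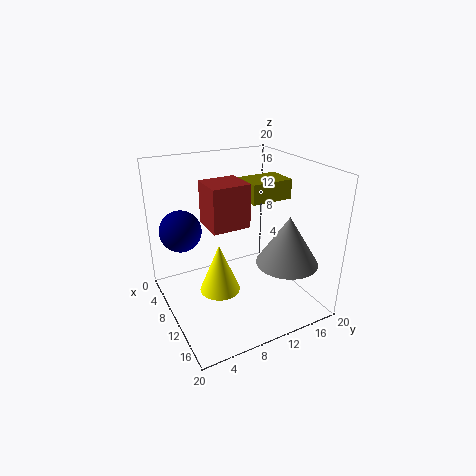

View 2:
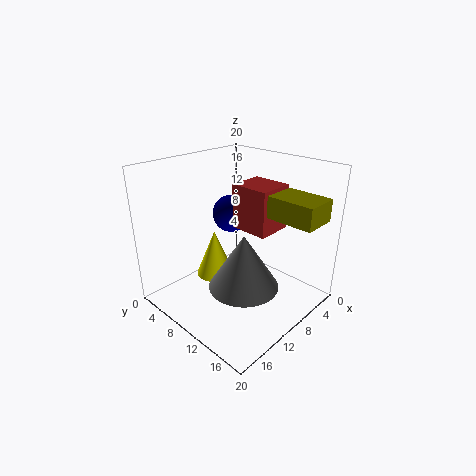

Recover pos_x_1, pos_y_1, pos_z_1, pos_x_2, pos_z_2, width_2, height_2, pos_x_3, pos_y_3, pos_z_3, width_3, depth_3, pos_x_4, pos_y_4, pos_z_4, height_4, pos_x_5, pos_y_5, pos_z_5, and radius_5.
pos_x_1 = 4.75, pos_y_1 = 3.5, pos_z_1 = 10.25, pos_x_2 = 3.5, pos_z_2 = 13.5, width_2 = 4.75, height_2 = 3, pos_x_3 = 3, pos_y_3 = 7.25, pos_z_3 = 10.25, width_3 = 5.25, depth_3 = 5.75, pos_x_4 = 14.5, pos_y_4 = 15.25, pos_z_4 = 7, height_4 = 6.75, pos_x_5 = 11.25, pos_y_5 = 6.5, pos_z_5 = 3.5, radius_5 = 2.75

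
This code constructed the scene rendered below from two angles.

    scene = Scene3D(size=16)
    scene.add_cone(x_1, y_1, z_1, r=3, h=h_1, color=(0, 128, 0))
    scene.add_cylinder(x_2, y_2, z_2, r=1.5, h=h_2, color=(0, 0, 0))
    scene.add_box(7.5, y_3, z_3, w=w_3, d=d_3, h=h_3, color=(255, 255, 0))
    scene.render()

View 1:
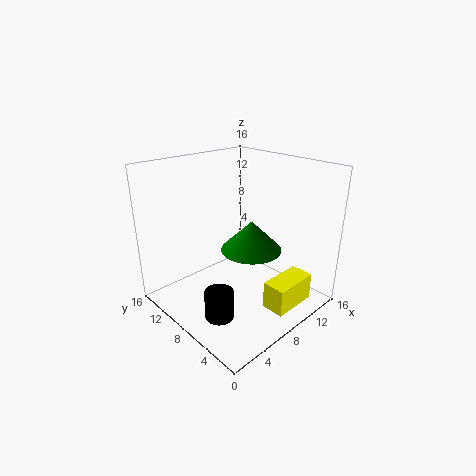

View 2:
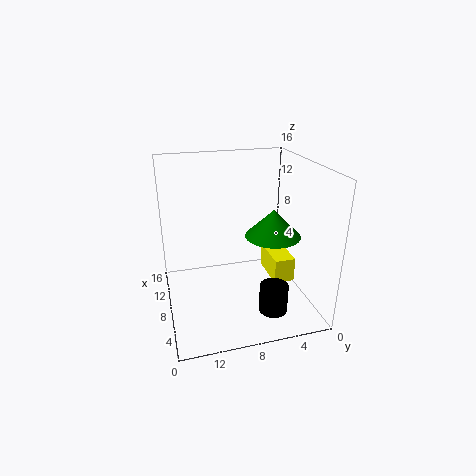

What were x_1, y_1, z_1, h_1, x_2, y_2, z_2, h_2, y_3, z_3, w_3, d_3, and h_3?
x_1 = 6.5, y_1 = 4.5, z_1 = 8.5, h_1 = 3, x_2 = 3, y_2 = 5.5, z_2 = 1.5, h_2 = 3, y_3 = 1, z_3 = 1.5, w_3 = 5, d_3 = 2.5, h_3 = 3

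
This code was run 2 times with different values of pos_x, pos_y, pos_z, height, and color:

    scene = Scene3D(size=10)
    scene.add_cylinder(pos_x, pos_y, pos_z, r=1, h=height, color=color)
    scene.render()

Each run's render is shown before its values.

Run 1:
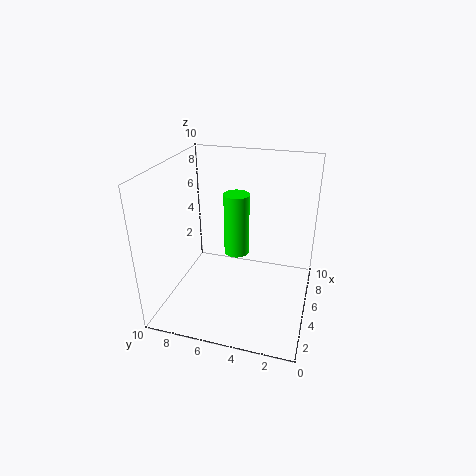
pos_x = 8
pos_y = 6
pos_z = 2
height = 5
color = 'lime'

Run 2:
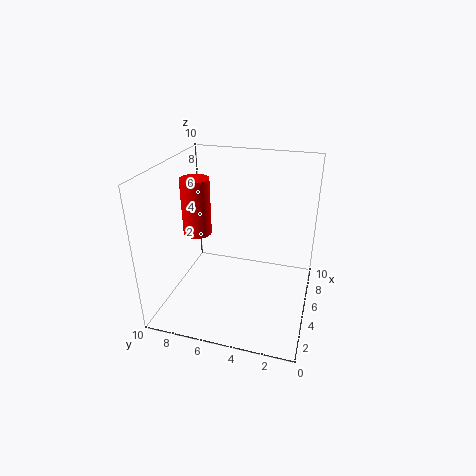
pos_x = 5
pos_y = 8
pos_z = 5
height = 4
color = 'red'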